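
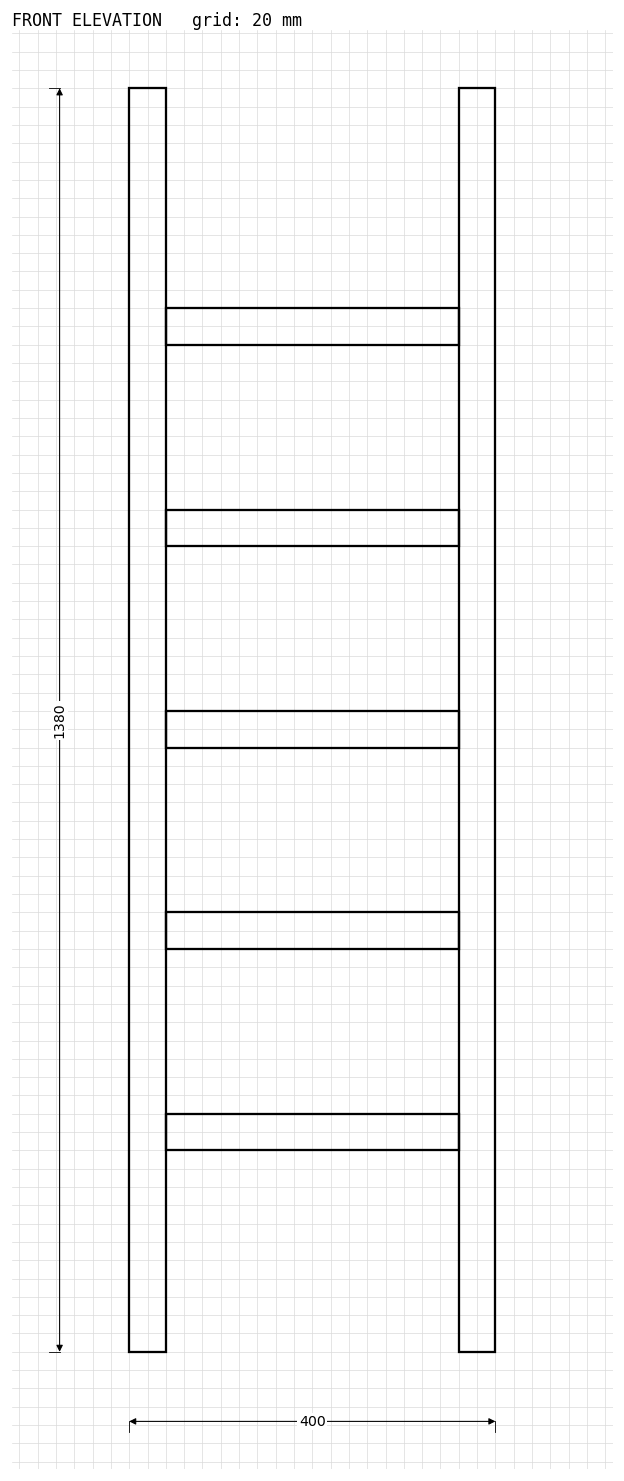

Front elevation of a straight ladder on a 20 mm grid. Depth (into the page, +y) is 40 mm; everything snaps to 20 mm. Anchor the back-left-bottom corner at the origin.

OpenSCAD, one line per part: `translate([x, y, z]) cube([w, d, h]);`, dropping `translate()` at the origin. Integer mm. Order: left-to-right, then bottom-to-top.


cube([40, 40, 1380]);
translate([40, 0, 220]) cube([320, 40, 40]);
translate([40, 0, 440]) cube([320, 40, 40]);
translate([40, 0, 660]) cube([320, 40, 40]);
translate([40, 0, 880]) cube([320, 40, 40]);
translate([40, 0, 1100]) cube([320, 40, 40]);
translate([360, 0, 0]) cube([40, 40, 1380]);


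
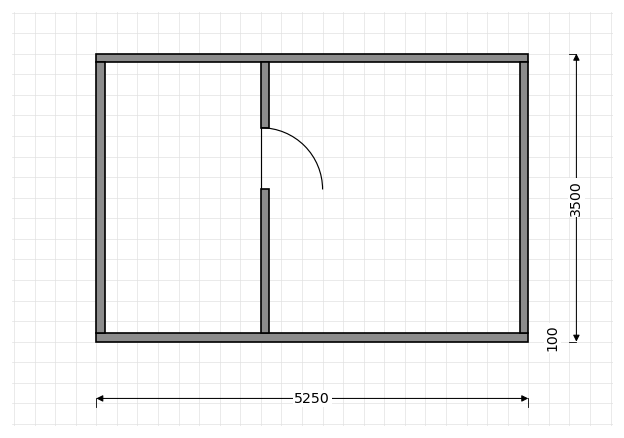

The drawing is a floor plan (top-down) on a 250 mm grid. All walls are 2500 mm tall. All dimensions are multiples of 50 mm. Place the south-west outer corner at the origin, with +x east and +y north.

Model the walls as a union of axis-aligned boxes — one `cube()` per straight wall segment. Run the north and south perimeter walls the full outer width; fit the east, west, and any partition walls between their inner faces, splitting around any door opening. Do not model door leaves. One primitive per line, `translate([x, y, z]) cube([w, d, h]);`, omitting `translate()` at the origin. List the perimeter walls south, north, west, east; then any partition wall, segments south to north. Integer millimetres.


cube([5250, 100, 2500]);
translate([0, 3400, 0]) cube([5250, 100, 2500]);
translate([0, 100, 0]) cube([100, 3300, 2500]);
translate([5150, 100, 0]) cube([100, 3300, 2500]);
translate([2000, 100, 0]) cube([100, 1750, 2500]);
translate([2000, 2600, 0]) cube([100, 800, 2500]);


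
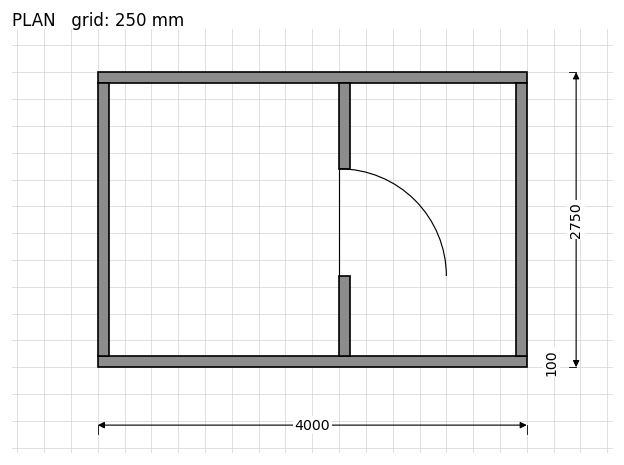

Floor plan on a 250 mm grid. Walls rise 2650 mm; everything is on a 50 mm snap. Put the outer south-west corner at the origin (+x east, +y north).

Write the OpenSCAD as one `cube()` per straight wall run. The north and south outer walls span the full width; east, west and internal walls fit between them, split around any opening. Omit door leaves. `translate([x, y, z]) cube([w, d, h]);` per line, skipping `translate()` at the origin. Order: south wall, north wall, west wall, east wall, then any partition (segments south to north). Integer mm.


cube([4000, 100, 2650]);
translate([0, 2650, 0]) cube([4000, 100, 2650]);
translate([0, 100, 0]) cube([100, 2550, 2650]);
translate([3900, 100, 0]) cube([100, 2550, 2650]);
translate([2250, 100, 0]) cube([100, 750, 2650]);
translate([2250, 1850, 0]) cube([100, 800, 2650]);


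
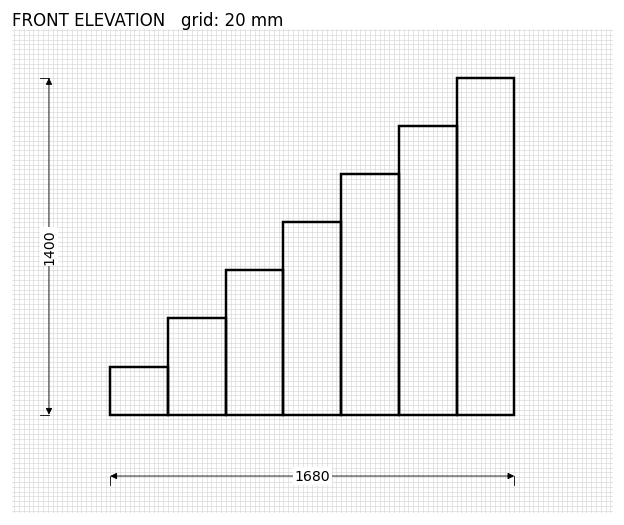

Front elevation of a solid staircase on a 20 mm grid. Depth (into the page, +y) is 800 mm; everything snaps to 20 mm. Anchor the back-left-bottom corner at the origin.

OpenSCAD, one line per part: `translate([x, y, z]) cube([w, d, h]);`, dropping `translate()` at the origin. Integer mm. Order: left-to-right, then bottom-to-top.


cube([240, 800, 200]);
translate([240, 0, 0]) cube([240, 800, 400]);
translate([480, 0, 0]) cube([240, 800, 600]);
translate([720, 0, 0]) cube([240, 800, 800]);
translate([960, 0, 0]) cube([240, 800, 1000]);
translate([1200, 0, 0]) cube([240, 800, 1200]);
translate([1440, 0, 0]) cube([240, 800, 1400]);


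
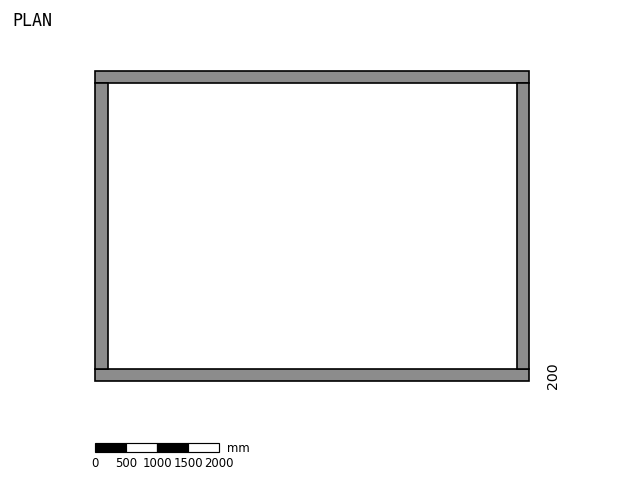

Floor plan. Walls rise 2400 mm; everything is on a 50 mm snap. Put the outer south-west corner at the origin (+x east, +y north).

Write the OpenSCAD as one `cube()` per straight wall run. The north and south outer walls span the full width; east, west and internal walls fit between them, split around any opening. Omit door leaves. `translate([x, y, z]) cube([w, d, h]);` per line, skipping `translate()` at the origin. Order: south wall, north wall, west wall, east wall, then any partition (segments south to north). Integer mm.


cube([7000, 200, 2400]);
translate([0, 4800, 0]) cube([7000, 200, 2400]);
translate([0, 200, 0]) cube([200, 4600, 2400]);
translate([6800, 200, 0]) cube([200, 4600, 2400]);


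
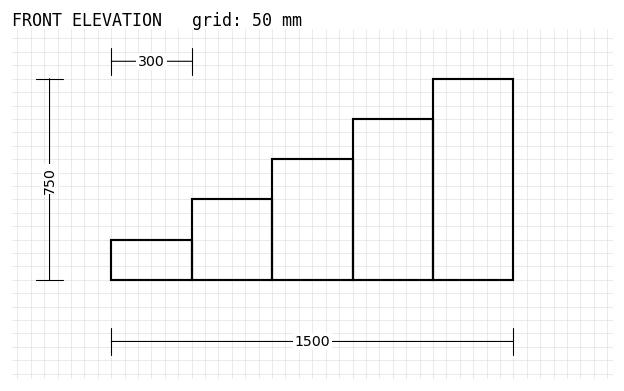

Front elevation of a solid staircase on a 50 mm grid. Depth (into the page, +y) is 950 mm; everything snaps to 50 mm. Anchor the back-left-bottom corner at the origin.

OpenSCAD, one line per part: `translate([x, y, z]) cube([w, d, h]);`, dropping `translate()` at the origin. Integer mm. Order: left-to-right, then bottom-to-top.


cube([300, 950, 150]);
translate([300, 0, 0]) cube([300, 950, 300]);
translate([600, 0, 0]) cube([300, 950, 450]);
translate([900, 0, 0]) cube([300, 950, 600]);
translate([1200, 0, 0]) cube([300, 950, 750]);


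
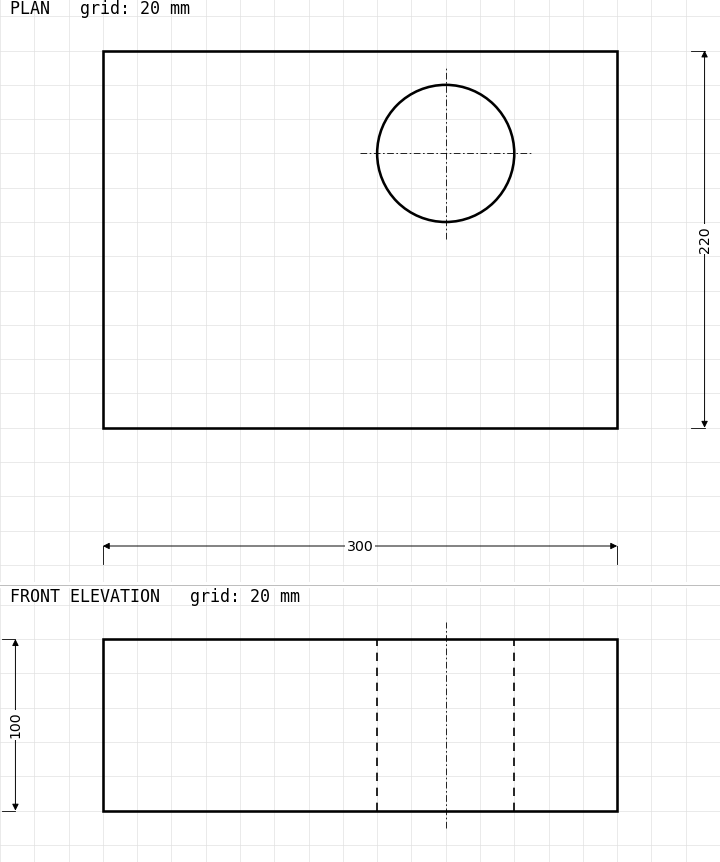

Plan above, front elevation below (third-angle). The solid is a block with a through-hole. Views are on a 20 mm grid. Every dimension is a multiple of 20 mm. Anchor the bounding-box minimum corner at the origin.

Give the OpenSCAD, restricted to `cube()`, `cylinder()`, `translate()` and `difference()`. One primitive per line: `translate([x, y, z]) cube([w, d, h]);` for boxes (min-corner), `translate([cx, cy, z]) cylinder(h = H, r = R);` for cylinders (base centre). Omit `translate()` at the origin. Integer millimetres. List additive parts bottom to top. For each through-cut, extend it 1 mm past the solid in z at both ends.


difference() {
  cube([300, 220, 100]);
  translate([200, 160, -1]) cylinder(h = 102, r = 40);
}


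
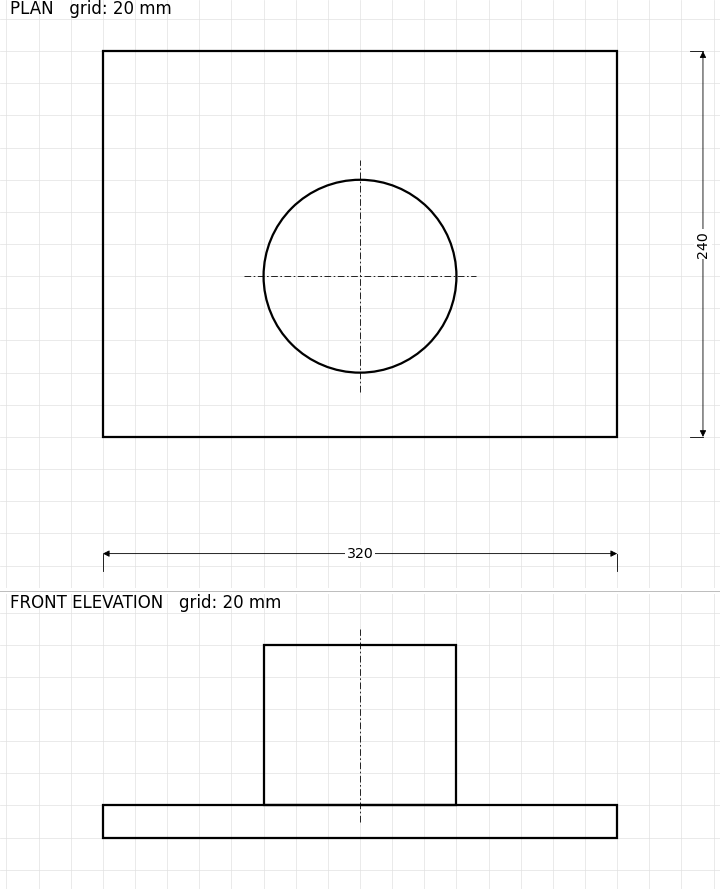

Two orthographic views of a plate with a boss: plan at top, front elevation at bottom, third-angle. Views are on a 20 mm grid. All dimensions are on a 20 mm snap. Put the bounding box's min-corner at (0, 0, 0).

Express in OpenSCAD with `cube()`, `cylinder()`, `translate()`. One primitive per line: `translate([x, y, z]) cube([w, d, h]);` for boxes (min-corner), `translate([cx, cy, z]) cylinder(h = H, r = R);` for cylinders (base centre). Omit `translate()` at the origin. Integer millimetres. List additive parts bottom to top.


cube([320, 240, 20]);
translate([160, 100, 20]) cylinder(h = 100, r = 60);


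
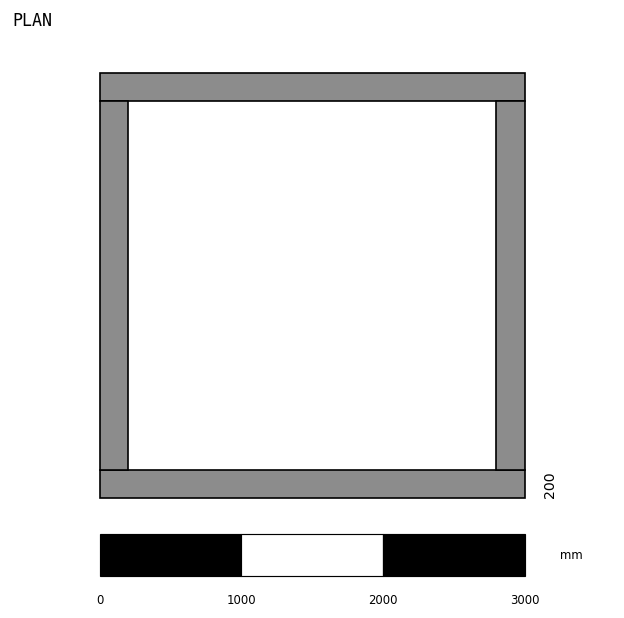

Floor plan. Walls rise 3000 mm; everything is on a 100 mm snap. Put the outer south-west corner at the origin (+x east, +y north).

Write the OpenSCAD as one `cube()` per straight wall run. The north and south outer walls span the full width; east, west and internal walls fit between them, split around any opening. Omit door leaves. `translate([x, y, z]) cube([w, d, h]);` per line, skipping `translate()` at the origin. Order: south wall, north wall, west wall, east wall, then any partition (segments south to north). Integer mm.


cube([3000, 200, 3000]);
translate([0, 2800, 0]) cube([3000, 200, 3000]);
translate([0, 200, 0]) cube([200, 2600, 3000]);
translate([2800, 200, 0]) cube([200, 2600, 3000]);


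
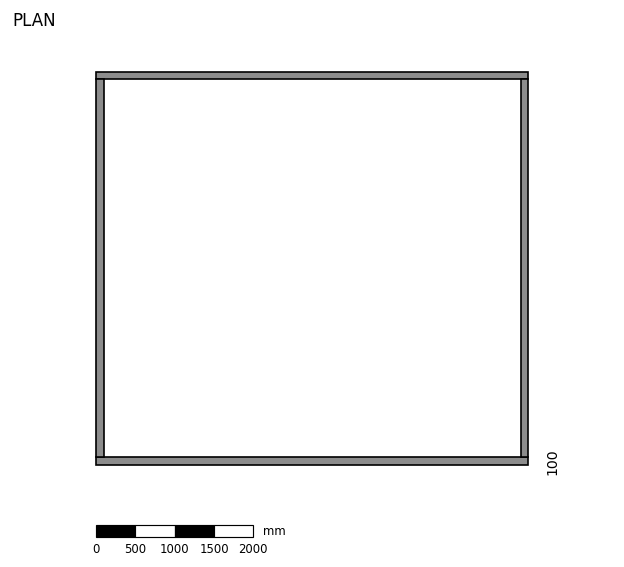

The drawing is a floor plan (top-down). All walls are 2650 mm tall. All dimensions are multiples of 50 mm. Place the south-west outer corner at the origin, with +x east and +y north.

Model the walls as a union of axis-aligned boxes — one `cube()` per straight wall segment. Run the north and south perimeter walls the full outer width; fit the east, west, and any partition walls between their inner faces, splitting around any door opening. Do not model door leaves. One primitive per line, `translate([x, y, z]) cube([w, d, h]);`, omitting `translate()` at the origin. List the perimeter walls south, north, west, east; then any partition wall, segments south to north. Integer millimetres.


cube([5500, 100, 2650]);
translate([0, 4900, 0]) cube([5500, 100, 2650]);
translate([0, 100, 0]) cube([100, 4800, 2650]);
translate([5400, 100, 0]) cube([100, 4800, 2650]);


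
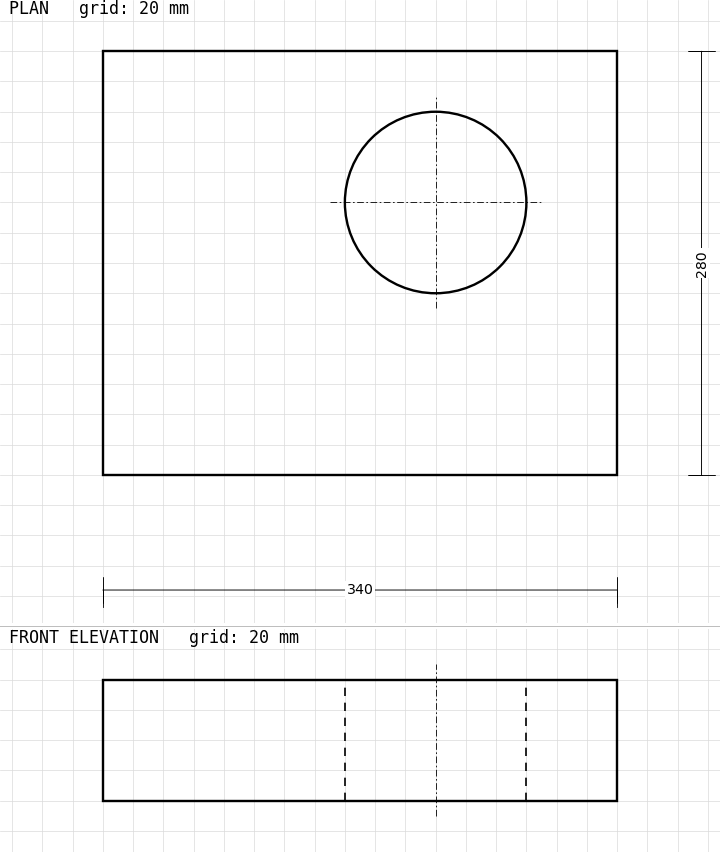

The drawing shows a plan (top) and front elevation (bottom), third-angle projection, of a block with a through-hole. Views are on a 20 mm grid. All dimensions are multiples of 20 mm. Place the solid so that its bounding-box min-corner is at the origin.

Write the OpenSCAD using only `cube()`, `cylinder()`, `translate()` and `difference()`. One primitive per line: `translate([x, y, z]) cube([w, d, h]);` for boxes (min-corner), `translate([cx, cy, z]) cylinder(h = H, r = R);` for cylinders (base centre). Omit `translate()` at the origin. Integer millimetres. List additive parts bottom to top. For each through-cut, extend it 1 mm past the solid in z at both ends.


difference() {
  cube([340, 280, 80]);
  translate([220, 180, -1]) cylinder(h = 82, r = 60);
}


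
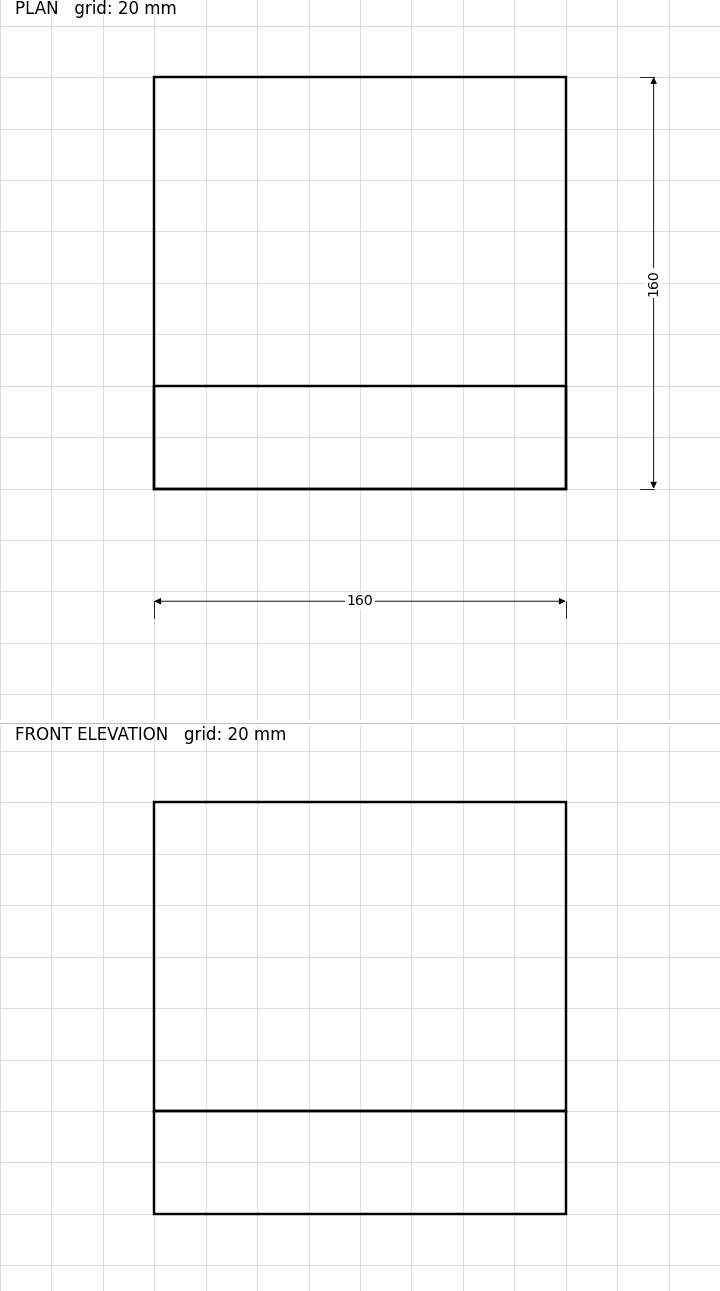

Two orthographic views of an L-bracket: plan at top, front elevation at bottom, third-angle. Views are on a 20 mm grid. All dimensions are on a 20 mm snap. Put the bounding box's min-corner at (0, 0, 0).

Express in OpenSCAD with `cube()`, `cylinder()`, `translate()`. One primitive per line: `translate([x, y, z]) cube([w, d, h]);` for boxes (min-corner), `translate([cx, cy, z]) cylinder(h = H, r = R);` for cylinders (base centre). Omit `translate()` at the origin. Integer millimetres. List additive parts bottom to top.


cube([160, 160, 40]);
translate([0, 0, 40]) cube([160, 40, 120]);


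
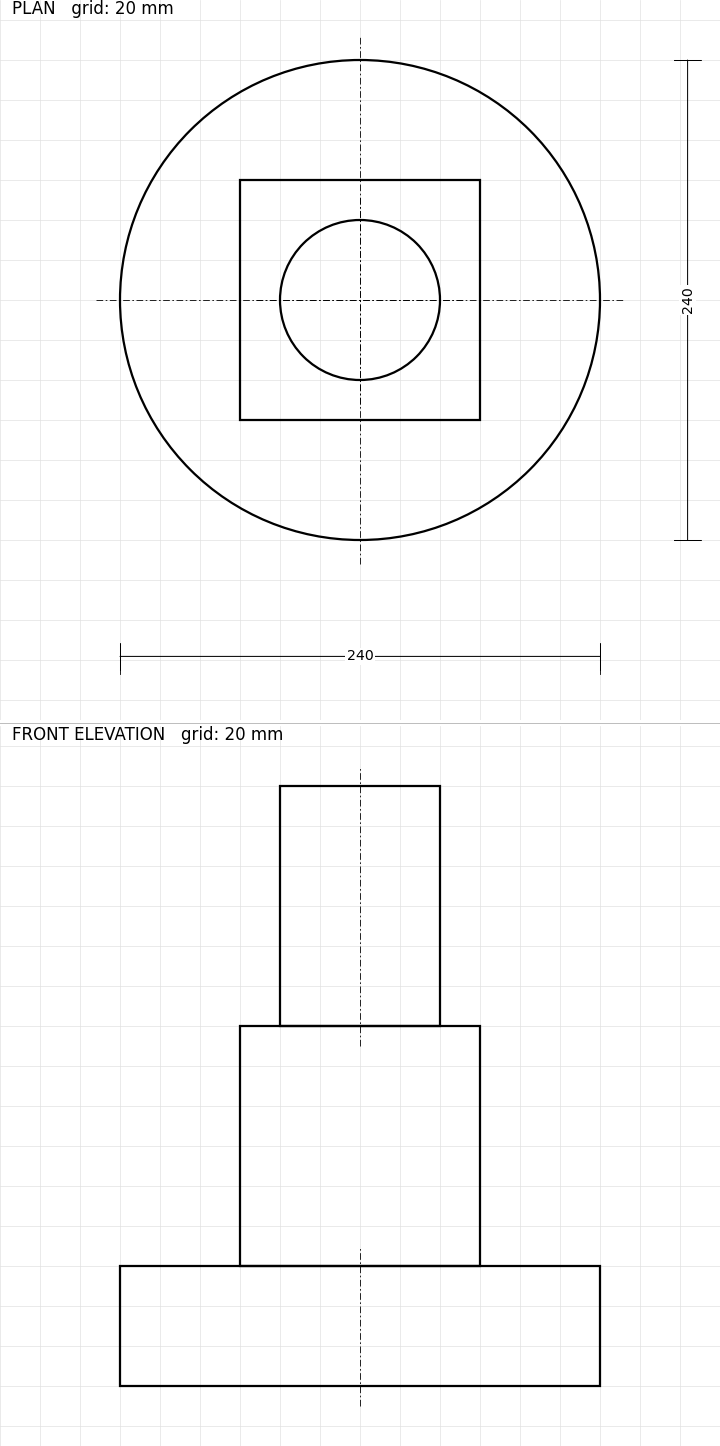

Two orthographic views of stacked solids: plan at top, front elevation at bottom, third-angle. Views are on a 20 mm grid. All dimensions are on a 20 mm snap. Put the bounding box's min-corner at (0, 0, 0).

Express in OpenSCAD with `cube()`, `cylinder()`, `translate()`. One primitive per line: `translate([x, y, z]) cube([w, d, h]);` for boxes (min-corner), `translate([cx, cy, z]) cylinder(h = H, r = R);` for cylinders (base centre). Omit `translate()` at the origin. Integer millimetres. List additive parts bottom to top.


translate([120, 120, 0]) cylinder(h = 60, r = 120);
translate([60, 60, 60]) cube([120, 120, 120]);
translate([120, 120, 180]) cylinder(h = 120, r = 40);


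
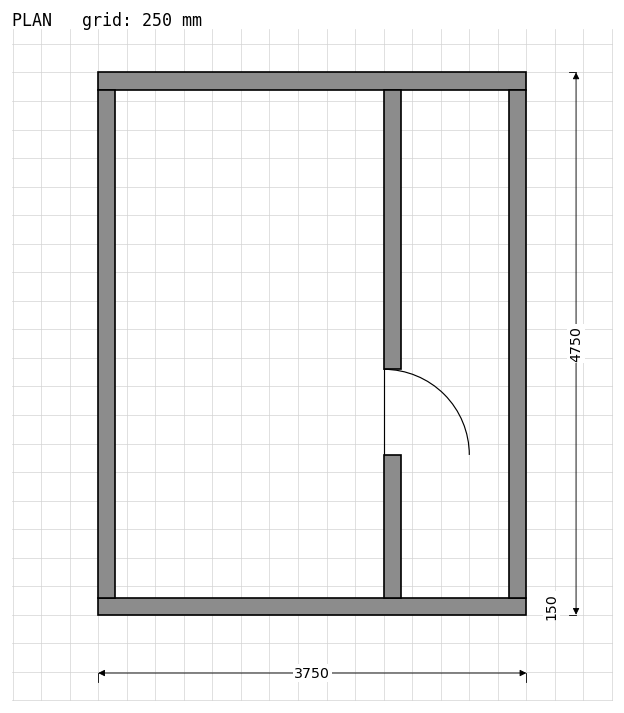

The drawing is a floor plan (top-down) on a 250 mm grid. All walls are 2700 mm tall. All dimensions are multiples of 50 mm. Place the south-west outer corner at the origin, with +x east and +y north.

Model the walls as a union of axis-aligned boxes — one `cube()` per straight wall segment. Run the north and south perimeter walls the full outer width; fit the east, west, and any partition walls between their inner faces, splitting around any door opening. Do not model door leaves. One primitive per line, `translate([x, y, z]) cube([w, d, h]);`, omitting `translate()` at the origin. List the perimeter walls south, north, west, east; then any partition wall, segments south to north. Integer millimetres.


cube([3750, 150, 2700]);
translate([0, 4600, 0]) cube([3750, 150, 2700]);
translate([0, 150, 0]) cube([150, 4450, 2700]);
translate([3600, 150, 0]) cube([150, 4450, 2700]);
translate([2500, 150, 0]) cube([150, 1250, 2700]);
translate([2500, 2150, 0]) cube([150, 2450, 2700]);


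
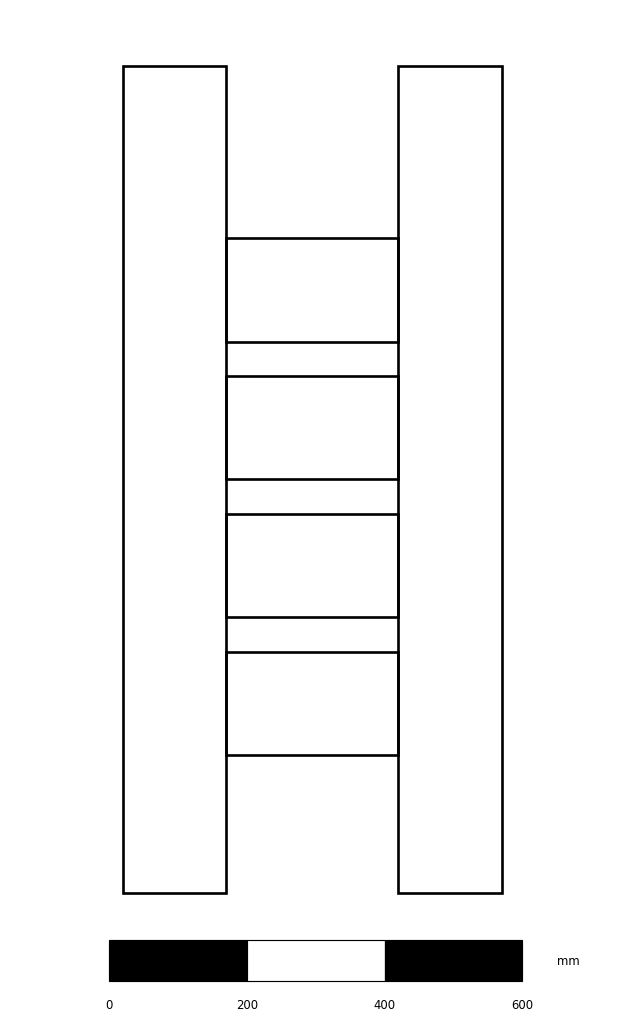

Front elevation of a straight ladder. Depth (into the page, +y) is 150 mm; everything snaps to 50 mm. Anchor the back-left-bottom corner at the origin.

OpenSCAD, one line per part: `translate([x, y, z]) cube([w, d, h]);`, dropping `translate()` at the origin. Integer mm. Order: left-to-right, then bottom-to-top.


cube([150, 150, 1200]);
translate([150, 0, 200]) cube([250, 150, 150]);
translate([150, 0, 400]) cube([250, 150, 150]);
translate([150, 0, 600]) cube([250, 150, 150]);
translate([150, 0, 800]) cube([250, 150, 150]);
translate([400, 0, 0]) cube([150, 150, 1200]);


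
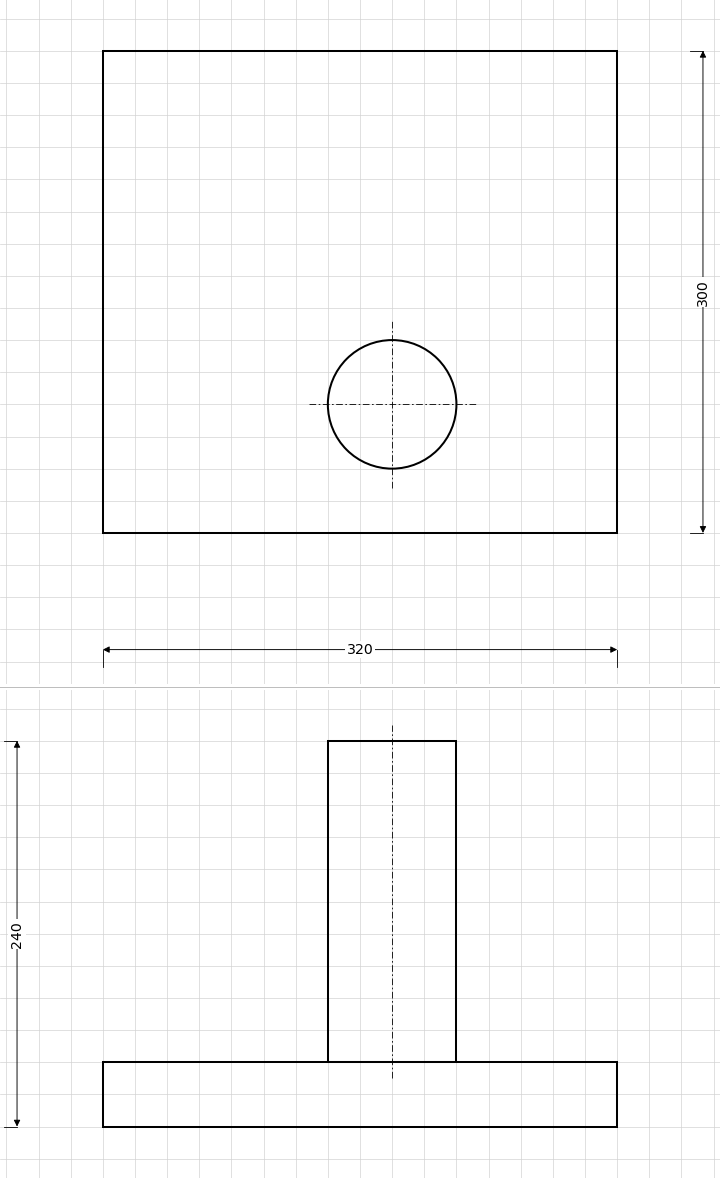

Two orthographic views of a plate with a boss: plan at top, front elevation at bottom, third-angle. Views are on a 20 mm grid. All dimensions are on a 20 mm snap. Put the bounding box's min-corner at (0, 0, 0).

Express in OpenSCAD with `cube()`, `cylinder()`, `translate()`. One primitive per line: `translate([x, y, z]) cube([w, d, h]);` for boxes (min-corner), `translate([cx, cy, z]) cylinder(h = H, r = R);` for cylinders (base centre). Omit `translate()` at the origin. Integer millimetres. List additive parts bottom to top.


cube([320, 300, 40]);
translate([180, 80, 40]) cylinder(h = 200, r = 40);


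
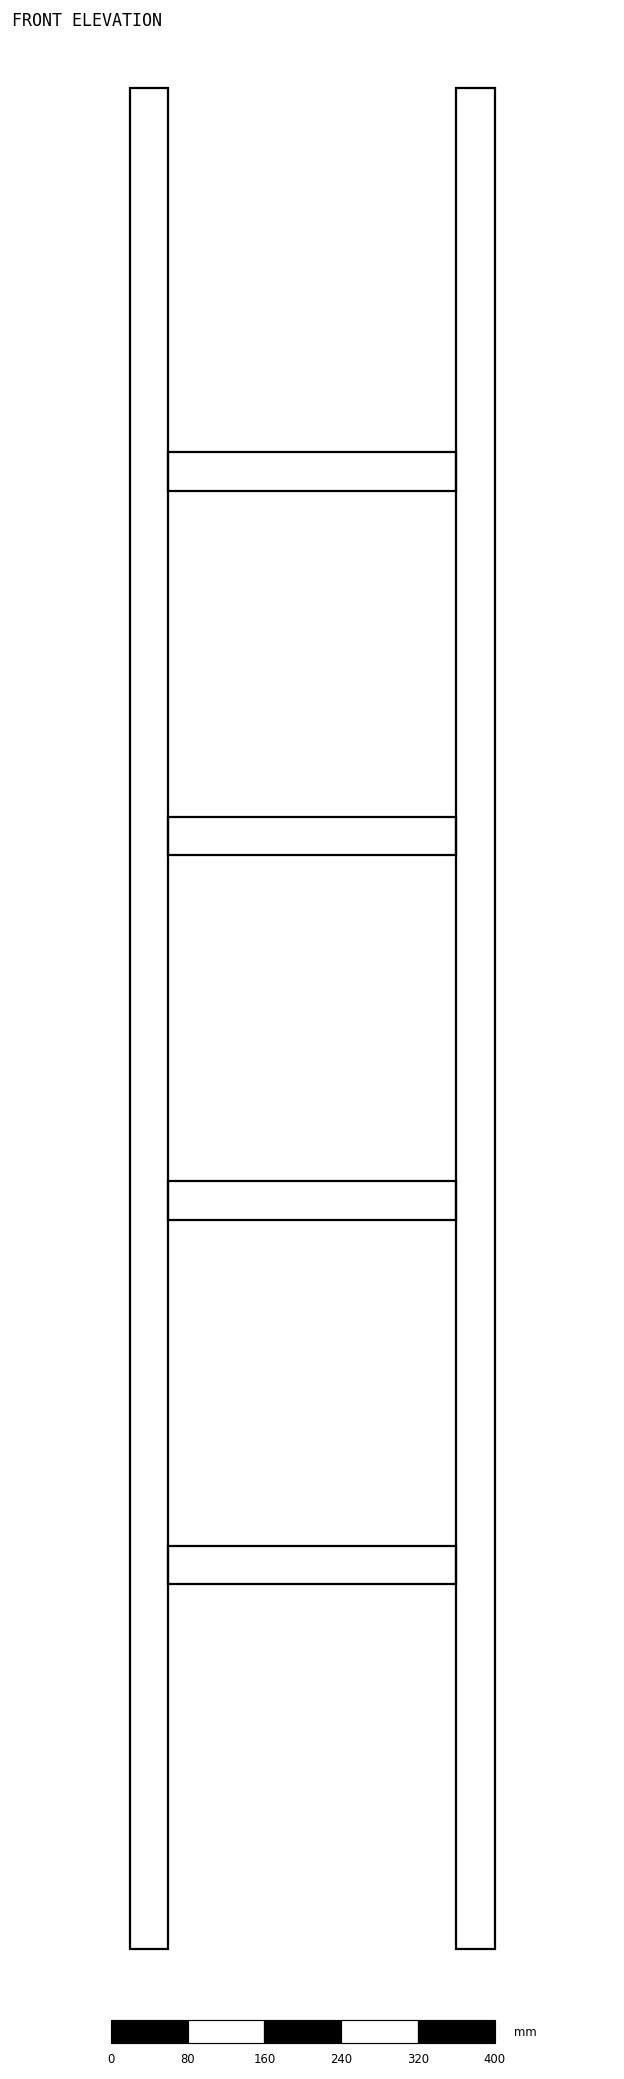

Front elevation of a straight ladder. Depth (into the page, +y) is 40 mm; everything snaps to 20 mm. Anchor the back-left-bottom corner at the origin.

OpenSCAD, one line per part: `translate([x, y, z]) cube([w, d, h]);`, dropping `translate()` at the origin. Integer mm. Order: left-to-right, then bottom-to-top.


cube([40, 40, 1940]);
translate([40, 0, 380]) cube([300, 40, 40]);
translate([40, 0, 760]) cube([300, 40, 40]);
translate([40, 0, 1140]) cube([300, 40, 40]);
translate([40, 0, 1520]) cube([300, 40, 40]);
translate([340, 0, 0]) cube([40, 40, 1940]);


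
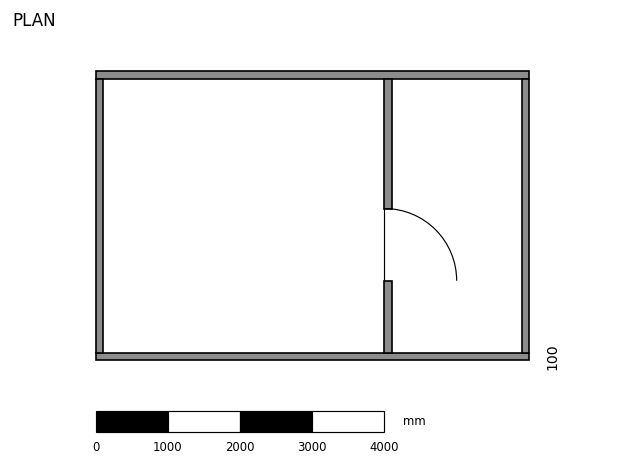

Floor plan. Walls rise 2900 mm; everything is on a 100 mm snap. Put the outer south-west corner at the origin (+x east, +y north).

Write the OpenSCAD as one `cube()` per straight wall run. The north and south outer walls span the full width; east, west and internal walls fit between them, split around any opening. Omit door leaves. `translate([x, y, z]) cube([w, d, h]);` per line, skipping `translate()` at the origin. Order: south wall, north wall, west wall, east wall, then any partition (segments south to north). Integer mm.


cube([6000, 100, 2900]);
translate([0, 3900, 0]) cube([6000, 100, 2900]);
translate([0, 100, 0]) cube([100, 3800, 2900]);
translate([5900, 100, 0]) cube([100, 3800, 2900]);
translate([4000, 100, 0]) cube([100, 1000, 2900]);
translate([4000, 2100, 0]) cube([100, 1800, 2900]);


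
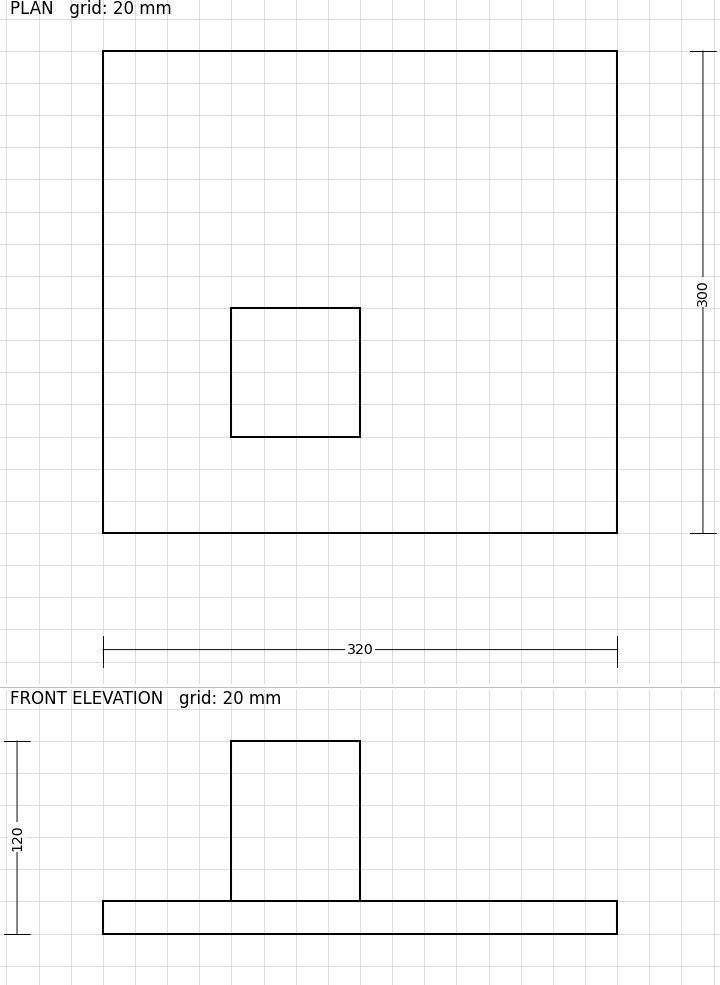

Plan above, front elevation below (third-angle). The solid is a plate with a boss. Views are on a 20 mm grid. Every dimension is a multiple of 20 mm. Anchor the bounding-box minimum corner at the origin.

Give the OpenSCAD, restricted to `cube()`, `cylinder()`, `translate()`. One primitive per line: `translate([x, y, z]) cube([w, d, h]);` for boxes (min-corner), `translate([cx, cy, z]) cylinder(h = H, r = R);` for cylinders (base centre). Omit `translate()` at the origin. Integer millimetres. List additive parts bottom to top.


cube([320, 300, 20]);
translate([80, 60, 20]) cube([80, 80, 100]);


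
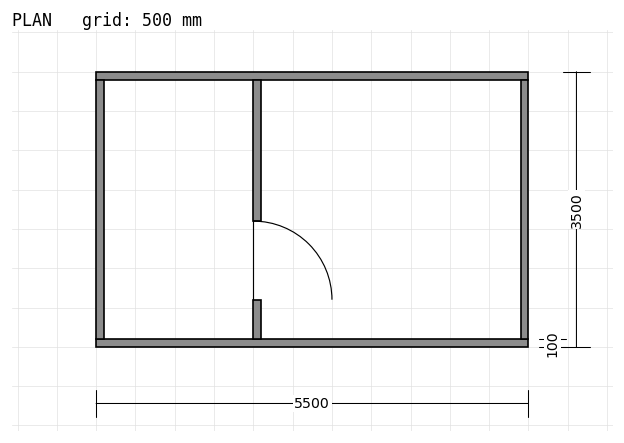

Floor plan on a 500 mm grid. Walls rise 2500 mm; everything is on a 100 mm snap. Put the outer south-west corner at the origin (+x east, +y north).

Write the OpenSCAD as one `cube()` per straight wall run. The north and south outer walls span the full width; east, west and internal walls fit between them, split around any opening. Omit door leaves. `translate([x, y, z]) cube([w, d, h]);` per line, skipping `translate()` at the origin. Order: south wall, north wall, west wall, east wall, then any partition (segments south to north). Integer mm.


cube([5500, 100, 2500]);
translate([0, 3400, 0]) cube([5500, 100, 2500]);
translate([0, 100, 0]) cube([100, 3300, 2500]);
translate([5400, 100, 0]) cube([100, 3300, 2500]);
translate([2000, 100, 0]) cube([100, 500, 2500]);
translate([2000, 1600, 0]) cube([100, 1800, 2500]);


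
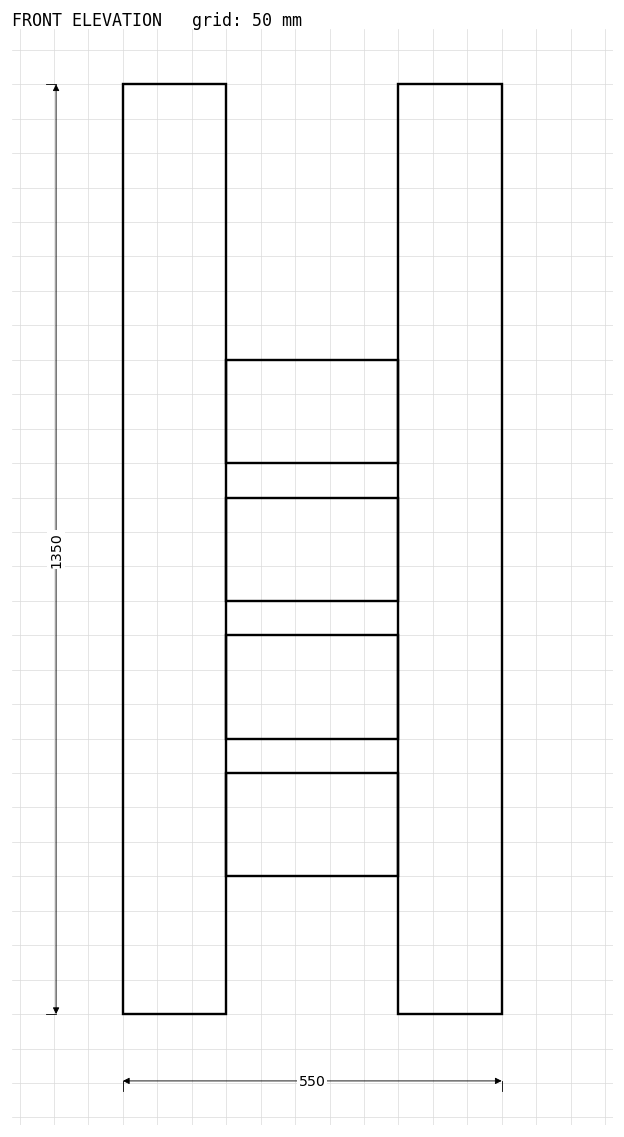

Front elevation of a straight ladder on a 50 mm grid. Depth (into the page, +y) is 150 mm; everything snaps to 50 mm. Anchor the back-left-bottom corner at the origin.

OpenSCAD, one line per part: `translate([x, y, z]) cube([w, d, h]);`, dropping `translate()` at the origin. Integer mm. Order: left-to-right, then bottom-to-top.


cube([150, 150, 1350]);
translate([150, 0, 200]) cube([250, 150, 150]);
translate([150, 0, 400]) cube([250, 150, 150]);
translate([150, 0, 600]) cube([250, 150, 150]);
translate([150, 0, 800]) cube([250, 150, 150]);
translate([400, 0, 0]) cube([150, 150, 1350]);


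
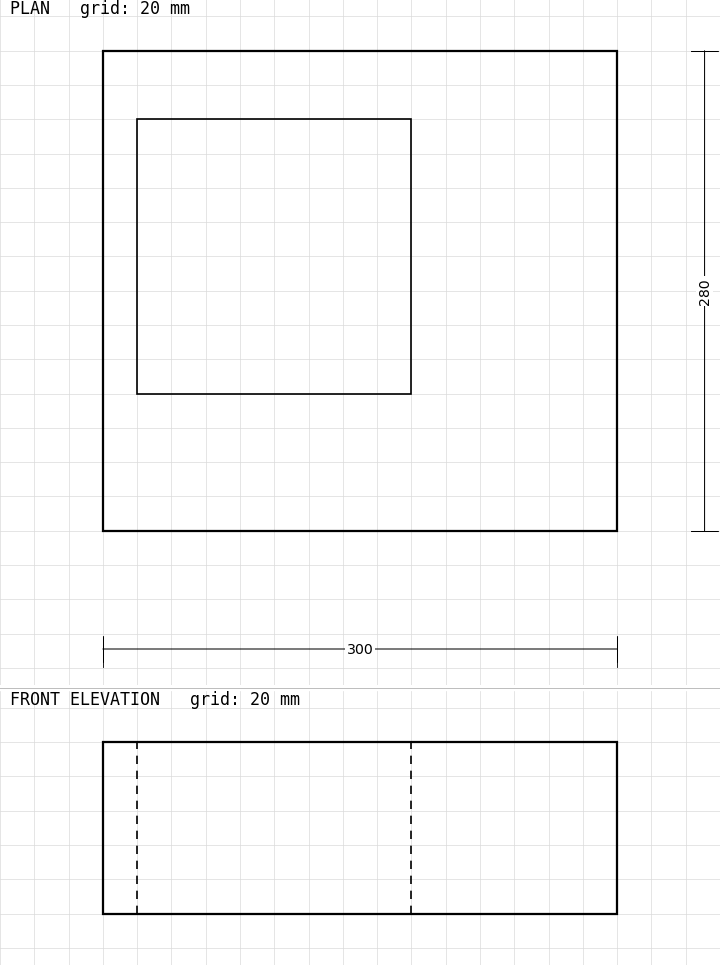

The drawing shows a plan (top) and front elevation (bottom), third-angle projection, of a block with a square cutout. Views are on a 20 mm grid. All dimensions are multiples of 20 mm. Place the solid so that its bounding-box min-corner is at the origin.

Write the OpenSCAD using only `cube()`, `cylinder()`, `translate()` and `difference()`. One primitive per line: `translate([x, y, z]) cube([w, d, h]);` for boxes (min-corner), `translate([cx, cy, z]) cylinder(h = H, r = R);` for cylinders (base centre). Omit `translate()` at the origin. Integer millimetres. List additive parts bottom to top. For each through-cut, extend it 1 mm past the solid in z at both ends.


difference() {
  cube([300, 280, 100]);
  translate([20, 80, -1]) cube([160, 160, 102]);
}


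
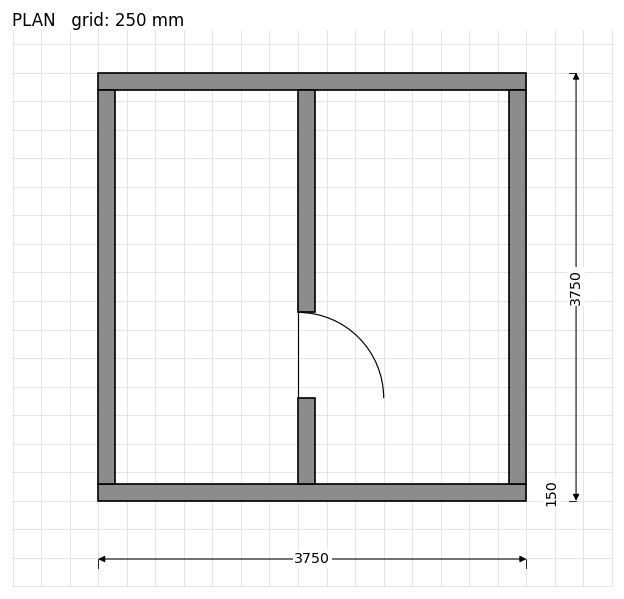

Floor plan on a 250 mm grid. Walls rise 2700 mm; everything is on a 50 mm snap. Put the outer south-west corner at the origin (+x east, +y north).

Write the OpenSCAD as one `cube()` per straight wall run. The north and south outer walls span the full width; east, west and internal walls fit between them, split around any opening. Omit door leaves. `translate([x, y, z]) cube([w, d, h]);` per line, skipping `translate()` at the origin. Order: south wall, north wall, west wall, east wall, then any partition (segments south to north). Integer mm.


cube([3750, 150, 2700]);
translate([0, 3600, 0]) cube([3750, 150, 2700]);
translate([0, 150, 0]) cube([150, 3450, 2700]);
translate([3600, 150, 0]) cube([150, 3450, 2700]);
translate([1750, 150, 0]) cube([150, 750, 2700]);
translate([1750, 1650, 0]) cube([150, 1950, 2700]);


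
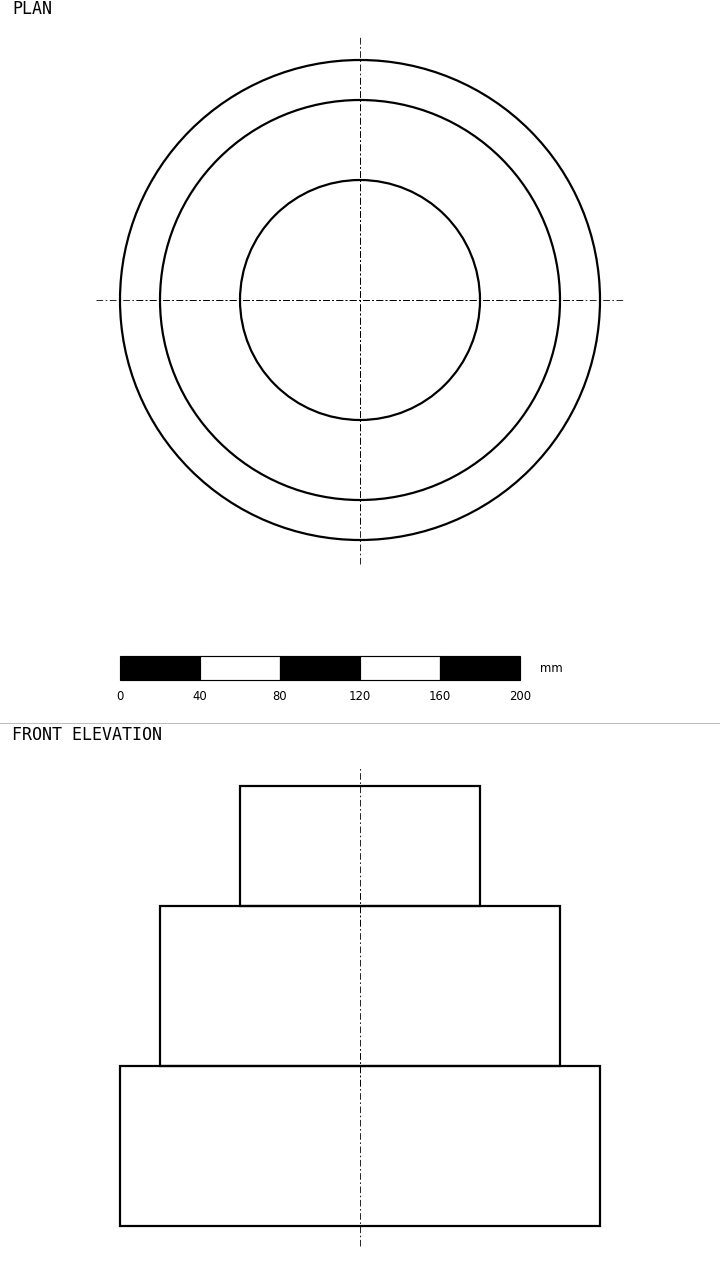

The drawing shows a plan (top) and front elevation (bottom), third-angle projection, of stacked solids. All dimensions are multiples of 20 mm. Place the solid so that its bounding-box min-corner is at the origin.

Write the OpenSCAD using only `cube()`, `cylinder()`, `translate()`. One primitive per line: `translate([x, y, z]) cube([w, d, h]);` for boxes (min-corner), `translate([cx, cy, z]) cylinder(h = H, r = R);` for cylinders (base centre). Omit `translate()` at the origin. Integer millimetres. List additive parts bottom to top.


translate([120, 120, 0]) cylinder(h = 80, r = 120);
translate([120, 120, 80]) cylinder(h = 80, r = 100);
translate([120, 120, 160]) cylinder(h = 60, r = 60);


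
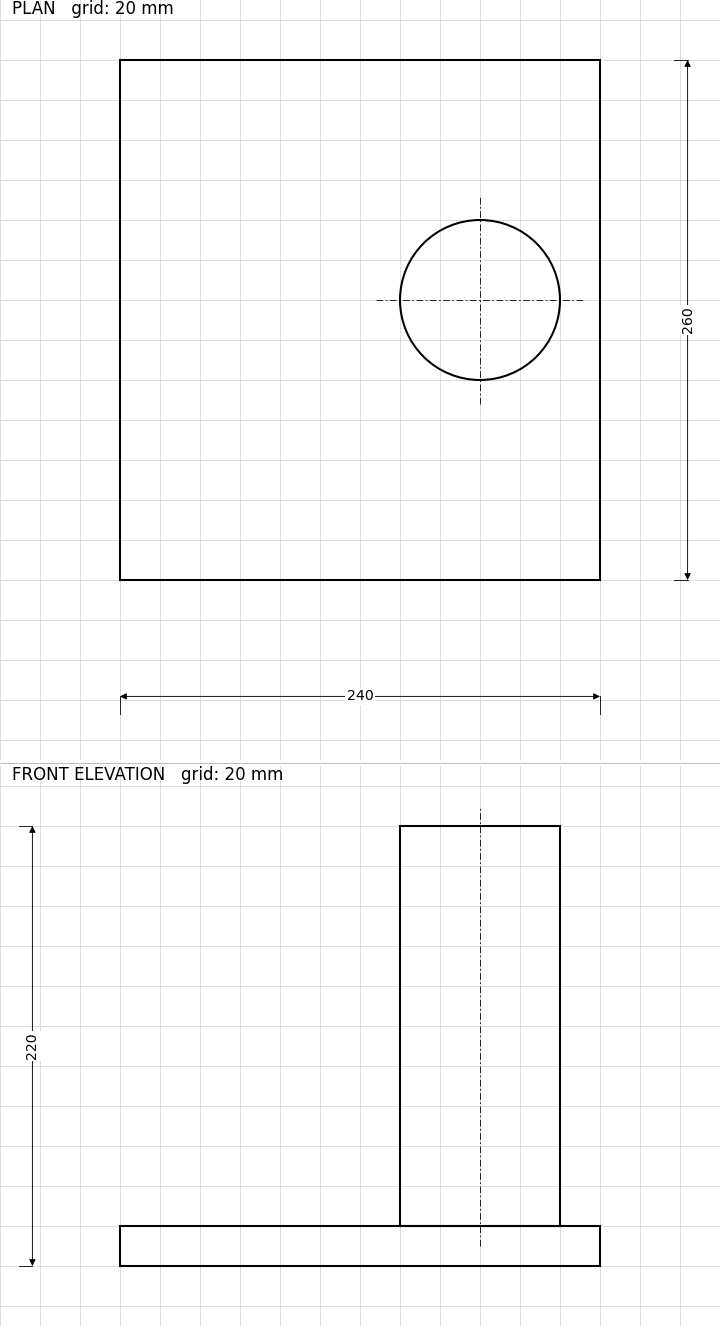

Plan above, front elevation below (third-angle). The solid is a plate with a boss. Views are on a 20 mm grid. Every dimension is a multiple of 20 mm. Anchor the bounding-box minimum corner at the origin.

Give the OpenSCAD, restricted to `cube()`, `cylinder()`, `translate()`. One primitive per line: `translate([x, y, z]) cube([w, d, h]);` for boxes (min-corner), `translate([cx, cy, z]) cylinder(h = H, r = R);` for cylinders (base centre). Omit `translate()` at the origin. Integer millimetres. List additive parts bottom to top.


cube([240, 260, 20]);
translate([180, 140, 20]) cylinder(h = 200, r = 40);


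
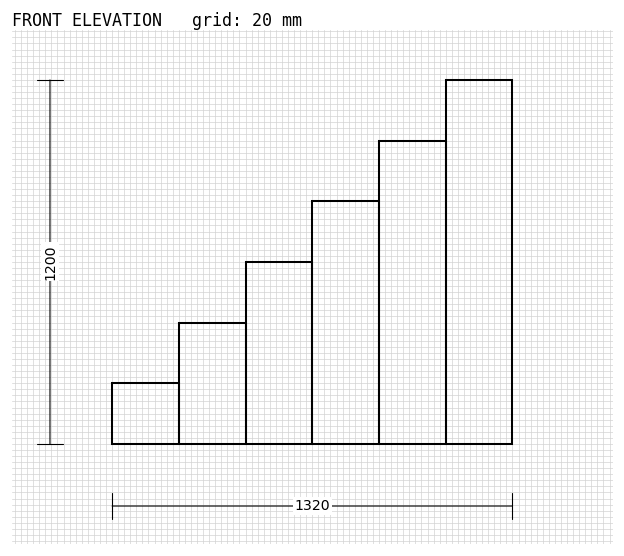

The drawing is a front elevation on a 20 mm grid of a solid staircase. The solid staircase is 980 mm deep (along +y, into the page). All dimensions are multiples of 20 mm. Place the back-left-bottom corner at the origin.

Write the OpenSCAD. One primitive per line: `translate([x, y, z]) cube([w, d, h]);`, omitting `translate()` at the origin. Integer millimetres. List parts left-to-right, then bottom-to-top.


cube([220, 980, 200]);
translate([220, 0, 0]) cube([220, 980, 400]);
translate([440, 0, 0]) cube([220, 980, 600]);
translate([660, 0, 0]) cube([220, 980, 800]);
translate([880, 0, 0]) cube([220, 980, 1000]);
translate([1100, 0, 0]) cube([220, 980, 1200]);


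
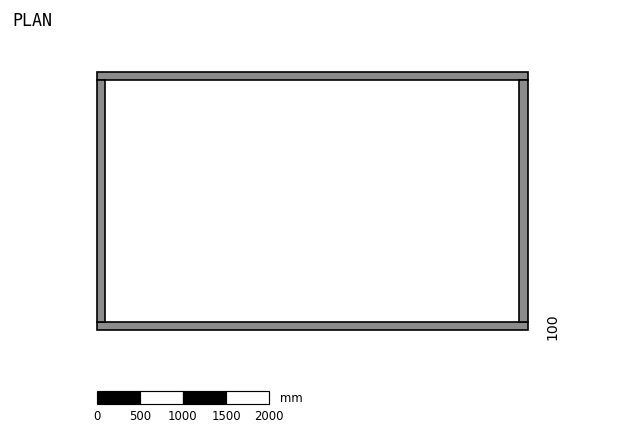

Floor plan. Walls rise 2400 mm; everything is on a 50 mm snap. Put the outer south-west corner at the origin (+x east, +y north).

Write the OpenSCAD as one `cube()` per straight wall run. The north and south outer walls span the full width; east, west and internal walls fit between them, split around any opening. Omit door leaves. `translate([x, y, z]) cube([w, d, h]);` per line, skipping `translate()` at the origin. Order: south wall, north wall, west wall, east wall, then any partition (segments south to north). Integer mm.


cube([5000, 100, 2400]);
translate([0, 2900, 0]) cube([5000, 100, 2400]);
translate([0, 100, 0]) cube([100, 2800, 2400]);
translate([4900, 100, 0]) cube([100, 2800, 2400]);


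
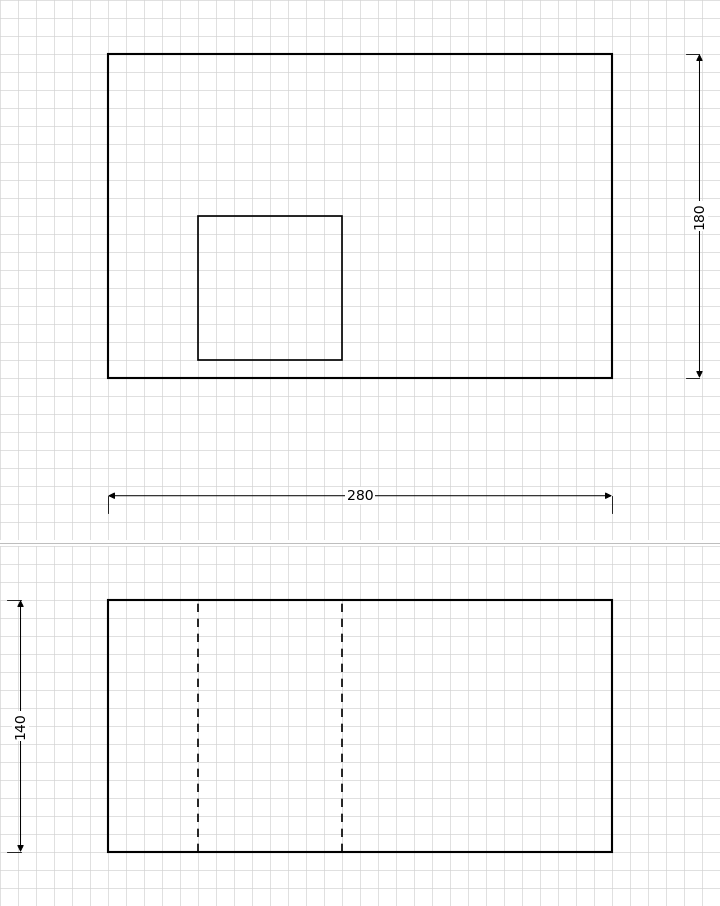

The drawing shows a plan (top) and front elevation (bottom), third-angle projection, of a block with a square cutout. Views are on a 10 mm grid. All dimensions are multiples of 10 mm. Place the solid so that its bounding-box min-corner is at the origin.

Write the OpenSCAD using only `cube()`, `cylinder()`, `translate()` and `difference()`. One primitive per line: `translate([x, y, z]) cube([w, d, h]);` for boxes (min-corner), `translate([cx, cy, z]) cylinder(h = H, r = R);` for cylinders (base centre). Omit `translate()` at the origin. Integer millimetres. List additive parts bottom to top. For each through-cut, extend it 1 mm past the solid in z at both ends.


difference() {
  cube([280, 180, 140]);
  translate([50, 10, -1]) cube([80, 80, 142]);
}


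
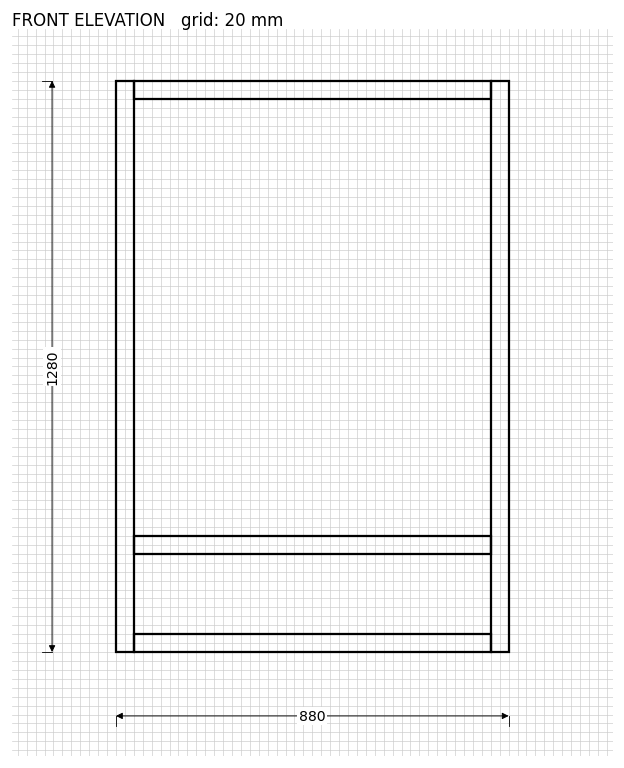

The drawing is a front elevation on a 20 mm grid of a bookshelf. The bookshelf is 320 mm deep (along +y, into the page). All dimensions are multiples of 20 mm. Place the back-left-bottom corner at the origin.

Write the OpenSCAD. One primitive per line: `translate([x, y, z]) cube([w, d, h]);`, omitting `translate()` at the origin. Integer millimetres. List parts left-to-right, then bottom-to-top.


cube([40, 320, 1280]);
translate([40, 0, 0]) cube([800, 320, 40]);
translate([40, 0, 220]) cube([800, 320, 40]);
translate([40, 0, 1240]) cube([800, 320, 40]);
translate([840, 0, 0]) cube([40, 320, 1280]);


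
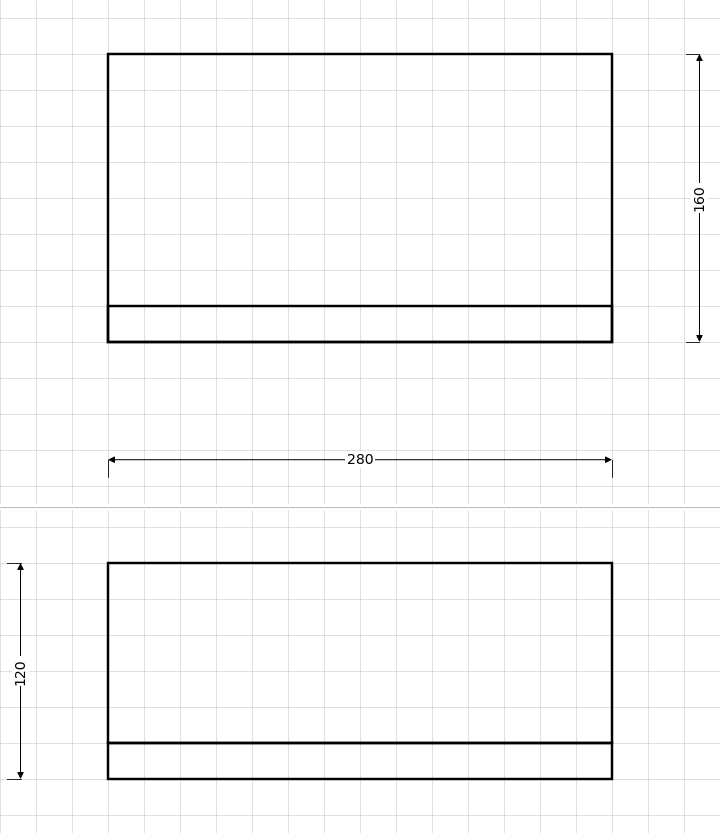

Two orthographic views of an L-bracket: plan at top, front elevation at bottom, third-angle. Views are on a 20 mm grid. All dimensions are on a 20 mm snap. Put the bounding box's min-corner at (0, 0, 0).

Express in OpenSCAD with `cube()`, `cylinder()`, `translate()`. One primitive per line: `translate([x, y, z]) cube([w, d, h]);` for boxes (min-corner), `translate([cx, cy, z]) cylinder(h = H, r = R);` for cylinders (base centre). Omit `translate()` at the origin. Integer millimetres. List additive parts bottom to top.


cube([280, 160, 20]);
translate([0, 0, 20]) cube([280, 20, 100]);


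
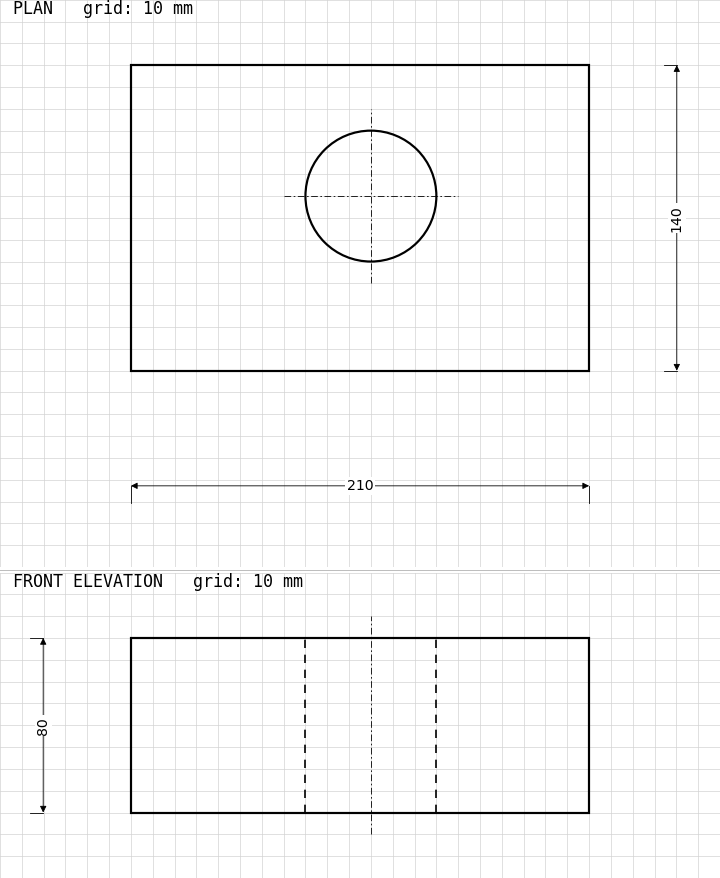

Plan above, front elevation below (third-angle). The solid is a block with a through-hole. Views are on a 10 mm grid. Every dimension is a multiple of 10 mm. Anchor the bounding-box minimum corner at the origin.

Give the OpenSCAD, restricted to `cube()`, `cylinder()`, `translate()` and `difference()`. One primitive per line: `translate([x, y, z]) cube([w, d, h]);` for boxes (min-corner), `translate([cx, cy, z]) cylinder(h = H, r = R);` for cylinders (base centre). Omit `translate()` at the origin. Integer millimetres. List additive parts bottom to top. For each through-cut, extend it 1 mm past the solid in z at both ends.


difference() {
  cube([210, 140, 80]);
  translate([110, 80, -1]) cylinder(h = 82, r = 30);
}


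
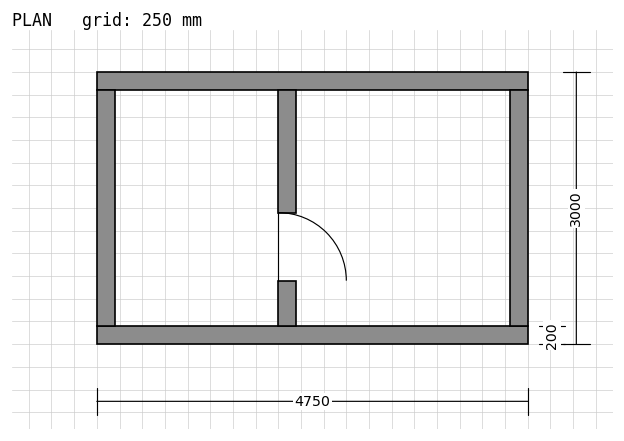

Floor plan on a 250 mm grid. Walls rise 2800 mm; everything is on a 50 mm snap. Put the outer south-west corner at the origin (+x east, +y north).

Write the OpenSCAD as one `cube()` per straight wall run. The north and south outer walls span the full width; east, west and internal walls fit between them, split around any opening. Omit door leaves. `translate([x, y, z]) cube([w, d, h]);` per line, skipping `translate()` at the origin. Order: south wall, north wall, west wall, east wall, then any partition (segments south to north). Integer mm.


cube([4750, 200, 2800]);
translate([0, 2800, 0]) cube([4750, 200, 2800]);
translate([0, 200, 0]) cube([200, 2600, 2800]);
translate([4550, 200, 0]) cube([200, 2600, 2800]);
translate([2000, 200, 0]) cube([200, 500, 2800]);
translate([2000, 1450, 0]) cube([200, 1350, 2800]);


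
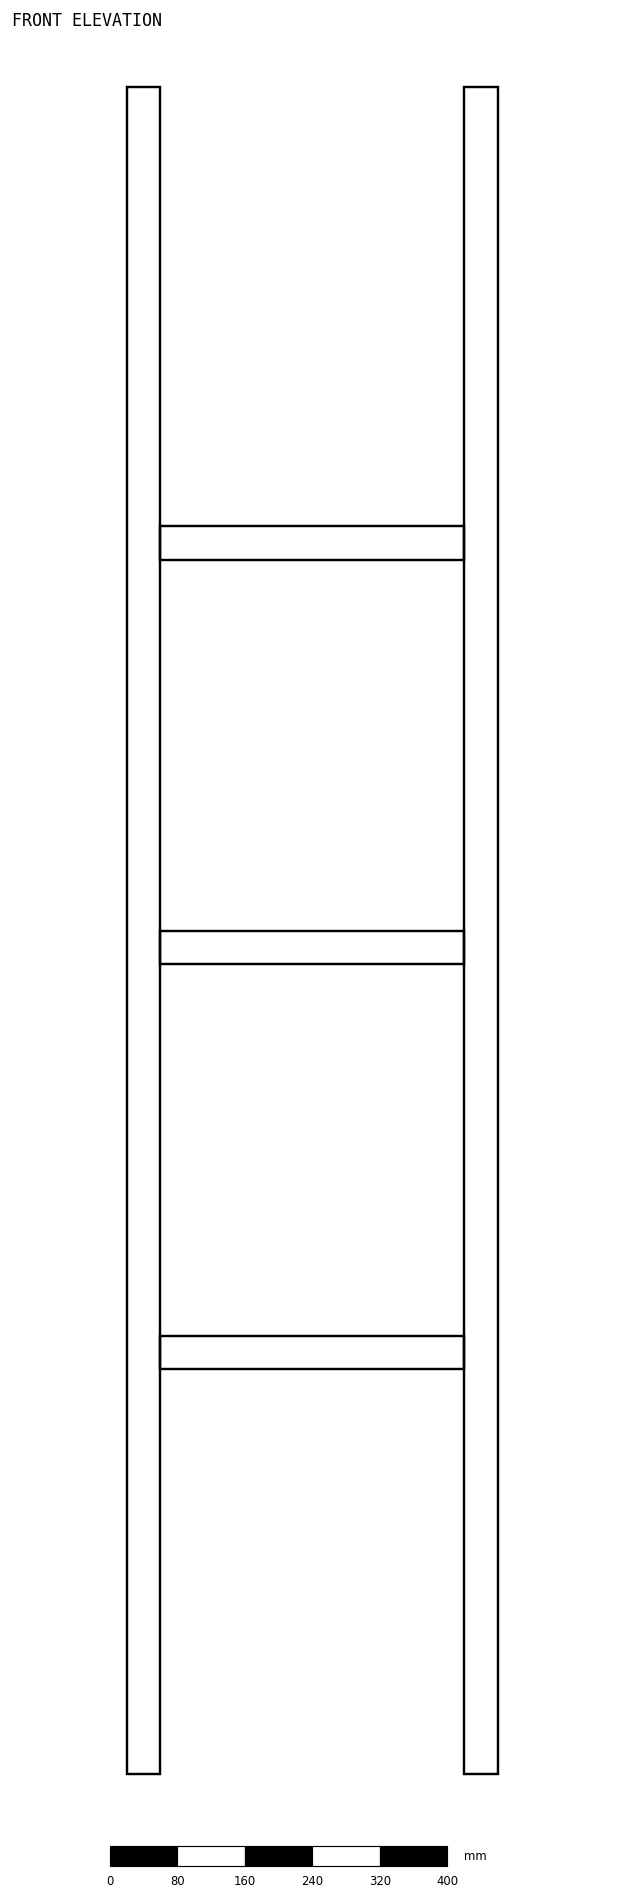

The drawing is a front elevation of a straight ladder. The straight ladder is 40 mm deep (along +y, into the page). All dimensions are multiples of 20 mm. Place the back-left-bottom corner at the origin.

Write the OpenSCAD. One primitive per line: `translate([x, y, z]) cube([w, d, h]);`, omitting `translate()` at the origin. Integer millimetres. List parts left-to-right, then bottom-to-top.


cube([40, 40, 2000]);
translate([40, 0, 480]) cube([360, 40, 40]);
translate([40, 0, 960]) cube([360, 40, 40]);
translate([40, 0, 1440]) cube([360, 40, 40]);
translate([400, 0, 0]) cube([40, 40, 2000]);


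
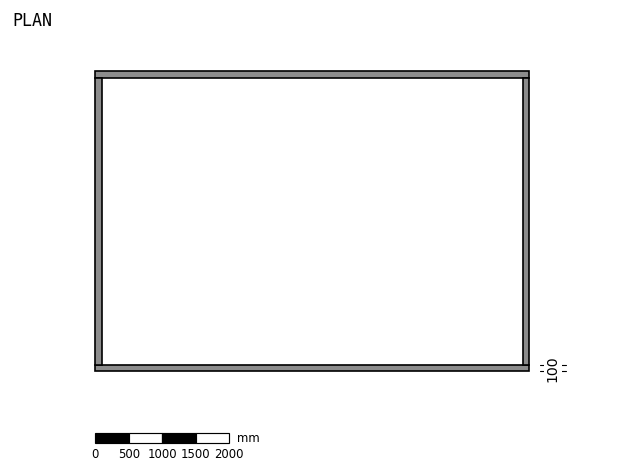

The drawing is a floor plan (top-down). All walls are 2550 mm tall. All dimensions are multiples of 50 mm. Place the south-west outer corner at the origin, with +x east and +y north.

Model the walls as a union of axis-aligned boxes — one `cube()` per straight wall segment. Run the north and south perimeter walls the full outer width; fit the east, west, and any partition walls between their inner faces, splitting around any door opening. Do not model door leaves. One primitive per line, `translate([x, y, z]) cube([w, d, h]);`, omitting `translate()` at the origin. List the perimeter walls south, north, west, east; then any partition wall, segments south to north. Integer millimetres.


cube([6500, 100, 2550]);
translate([0, 4400, 0]) cube([6500, 100, 2550]);
translate([0, 100, 0]) cube([100, 4300, 2550]);
translate([6400, 100, 0]) cube([100, 4300, 2550]);


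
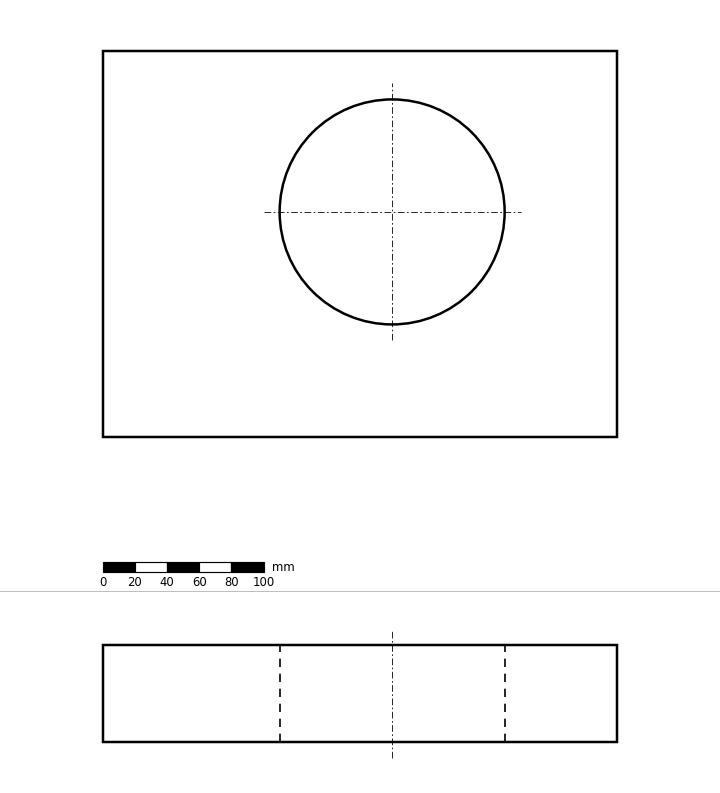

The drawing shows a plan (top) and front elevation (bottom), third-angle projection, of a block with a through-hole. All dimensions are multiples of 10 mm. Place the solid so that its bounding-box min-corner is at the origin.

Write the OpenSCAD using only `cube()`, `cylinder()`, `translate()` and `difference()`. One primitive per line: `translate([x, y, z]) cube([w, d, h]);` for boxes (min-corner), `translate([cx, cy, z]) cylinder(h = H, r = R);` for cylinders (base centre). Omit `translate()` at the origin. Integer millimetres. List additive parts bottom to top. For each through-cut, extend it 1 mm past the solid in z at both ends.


difference() {
  cube([320, 240, 60]);
  translate([180, 140, -1]) cylinder(h = 62, r = 70);
}


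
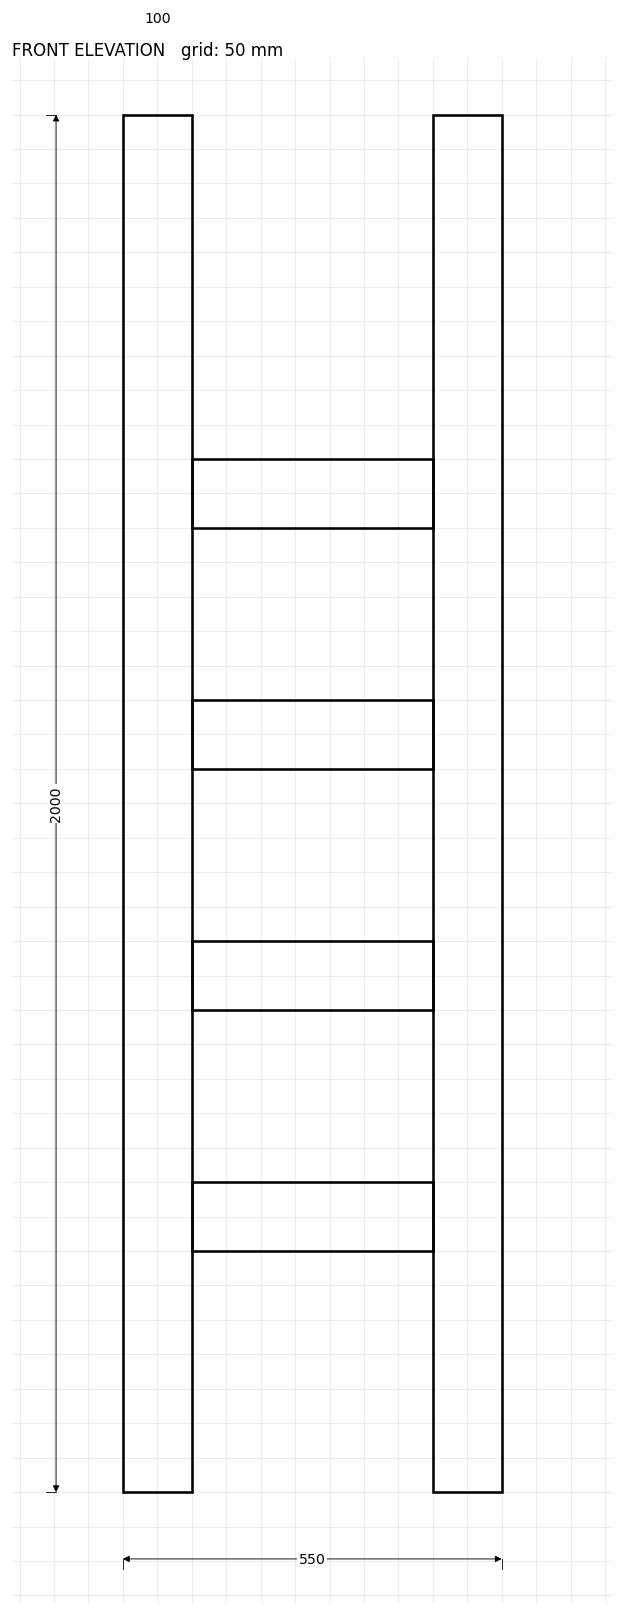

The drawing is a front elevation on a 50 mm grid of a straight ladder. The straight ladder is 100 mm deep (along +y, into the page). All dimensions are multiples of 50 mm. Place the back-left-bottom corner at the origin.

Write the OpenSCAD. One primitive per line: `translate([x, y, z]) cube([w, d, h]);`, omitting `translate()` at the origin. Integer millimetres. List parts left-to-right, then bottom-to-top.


cube([100, 100, 2000]);
translate([100, 0, 350]) cube([350, 100, 100]);
translate([100, 0, 700]) cube([350, 100, 100]);
translate([100, 0, 1050]) cube([350, 100, 100]);
translate([100, 0, 1400]) cube([350, 100, 100]);
translate([450, 0, 0]) cube([100, 100, 2000]);


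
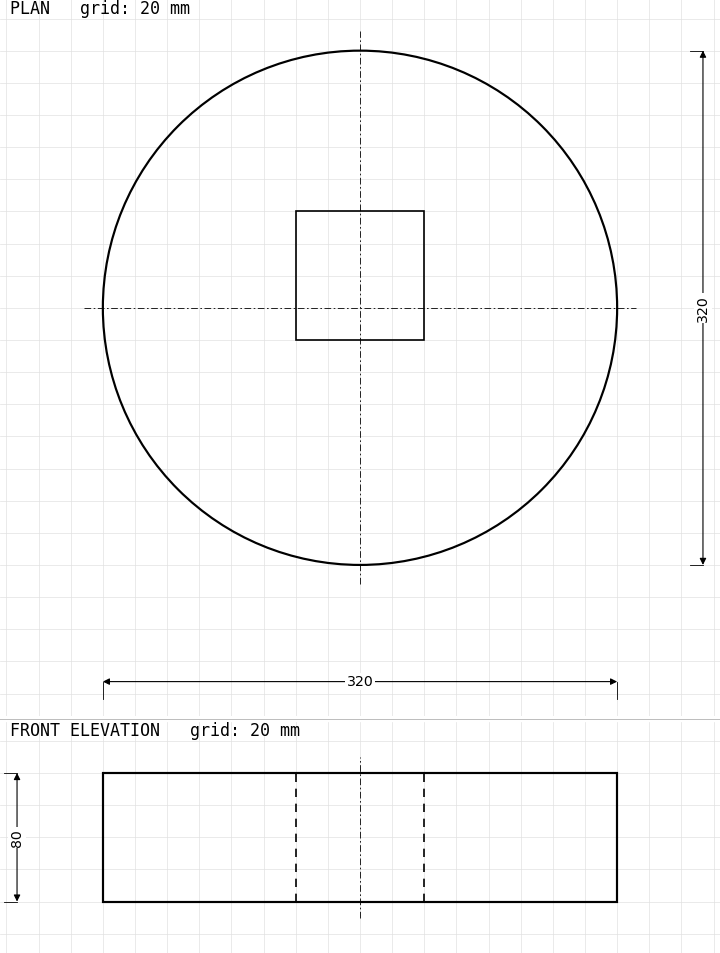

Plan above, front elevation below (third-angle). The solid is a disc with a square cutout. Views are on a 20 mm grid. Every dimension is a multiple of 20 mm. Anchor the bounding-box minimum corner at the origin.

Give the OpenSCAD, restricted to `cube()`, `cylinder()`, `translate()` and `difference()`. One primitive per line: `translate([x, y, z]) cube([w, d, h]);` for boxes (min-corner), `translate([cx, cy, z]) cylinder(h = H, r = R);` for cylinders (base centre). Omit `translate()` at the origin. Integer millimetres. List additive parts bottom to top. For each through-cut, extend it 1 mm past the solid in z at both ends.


difference() {
  translate([160, 160, 0]) cylinder(h = 80, r = 160);
  translate([120, 140, -1]) cube([80, 80, 82]);
}
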